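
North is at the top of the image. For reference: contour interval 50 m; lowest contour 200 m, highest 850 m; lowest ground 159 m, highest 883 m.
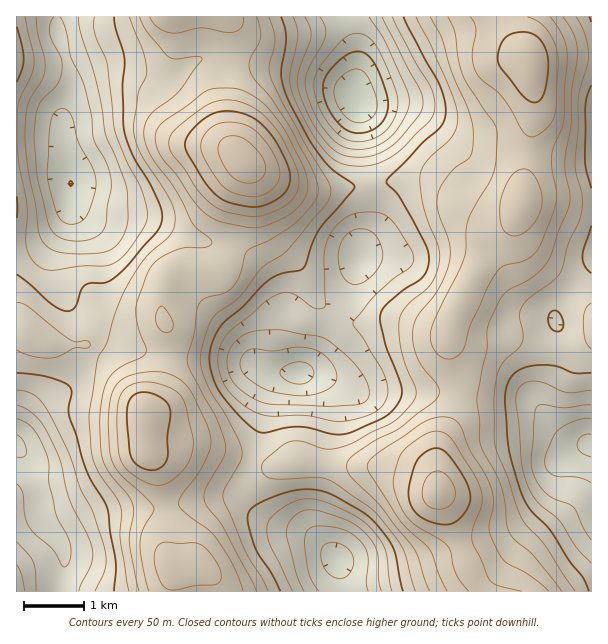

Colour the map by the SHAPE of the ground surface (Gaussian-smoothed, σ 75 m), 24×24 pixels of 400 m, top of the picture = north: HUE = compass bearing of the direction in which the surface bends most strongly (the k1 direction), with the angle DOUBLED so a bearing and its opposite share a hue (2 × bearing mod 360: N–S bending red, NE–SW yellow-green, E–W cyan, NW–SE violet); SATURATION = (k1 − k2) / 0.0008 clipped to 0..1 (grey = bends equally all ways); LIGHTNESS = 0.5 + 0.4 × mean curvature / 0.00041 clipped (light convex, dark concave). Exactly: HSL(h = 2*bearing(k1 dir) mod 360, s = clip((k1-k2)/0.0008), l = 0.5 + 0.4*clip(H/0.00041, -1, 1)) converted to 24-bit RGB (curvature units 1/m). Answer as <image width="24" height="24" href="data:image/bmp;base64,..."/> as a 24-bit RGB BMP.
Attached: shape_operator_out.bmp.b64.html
<image width="24" height="24" href="data:image/bmp;base64,Qk32BgAAAAAAADYAAAAoAAAAGAAAABgAAAABABgAAAAAAMAGAAATCwAAEwsAAAAAAAAAAAAAxjSzBheQIX6qnEWktB+v3uCy3ty/h4HTyvbgk+bRj2iqjGJZMzBaQBaAbgvIl2q8qpaOnouNtN2lWuKMS7d/qstdpnhUvE2GsU69ZySpLyRMOhw1qn5czfDDns67ptPOueu2iUtedzpKrk9ORiI8IBMcHhcVgFwjyMcidMA1ofB9gcR5RoJ8s7p5kppuXlqCXT9OXxJNaDhpMnCccdGzyeinnbJ5js97zaRxfSlNbkMrdEMiVwozMxopLB8vi5NK09lmde06aP8lR5snN41UbLaErGWUd1JVTTNwVx17nV2LRHZDX38c1esAh8oId7ccjE0lmQ5ErTorZCYhQx88gTSkM5fUUbjb3uHt5+3et+XIcs7RQ+CsLJueoSmWyld3hRfMXBqUsFeIoTVyxIU1wfdjh9VTcqg3M149RC2Z6W/RxmrkQXj3WH/ycpzdWOLyfb7K6/DbyeHfk5PEi7CDIi9KOipcvY+aPA4xZCA9Umuhi1jV5N7t2/DdpKfQs5e+ZZK9AGvEambi3tXwdZb5WIP/ysf5amfiiMnO5fOztch3jkhEvE02SiNGH1EwWHQ2IxAhWLFhOL+2SFGV5eKh6/GgYZtjnsS1fLXSGDS8H4DFuszPgpHDJGOaUYa8kGfQzIm98N7D6igym21CmJZegDWajTA7Ih0RHnOlXuKxL4TILjyp7e7Y7e/csbvUetazZ5/KIEDDMnCtfKumuFCFdkA4HDASRzQWubUi9pgV6lE3z655UpCIZhBoux9LfjqPNqKdL6sxIVpNELmvyvjZ69DO3YyX08N0Mmg/PSU9TF0iJy0NVBsMli4RRy4kSEIisakLtL4Q19Q23dB0bx44IA4lsmqZpYPCqXKcbMCaMaKqCbJkYK4IglUA04sA/+wOPi0cIRIUbjgHJyQMHyYNmpwuZVB8SVKFwLmUyMKJi89sv5NnuyTDOGDYW6/WxFe8yOfemMXpaVfeSE+aiUJOukAs0eiP5r2HaCVLGx5AZYe1q1HKOJm+cMqzOF2zTnevn6271MfA0tiXUJCaeWO9Z67MLyap0jvWv+y9U0WUey1znVaudTeuxtetztif3T5v2xxoLqCLKoOPVVmxiLPNYNPkFxPogZ/Ye6nN4YzB9MCoiZlWNHE9fX48HB09XM2jp8NucSiCWW60TIDJUDi/3KCR0q6Aqzea5K7Ot4vQIk5fO3BTZO5gKKanI02KZ6CCTYWkzS60/9PMznR9hj92kotKHYJpFvNvRYlKL267gb3YRDfERSG04L7Q7KzLgXPMxJzL6Hu0hTiyQNekeN1vKVpaExsjjZwvKyUXUVQm+dZ46XqVw0Cnub+OQdCqH69mHKpMFZ6EVjxmYyczJkQyirk/8FU5nT0diFQUtUAPt6NDbr88iq05KiM1HzE8gHxDXDNUQ4U6r+lbwzpayXdwx9eYXZhtS4hDWMmWDkZVLxY+iTNSYYJHWFYikkQU4xgEvFEbtZgqqtMxf8xFYo1MODJwLV9rPHl5RVWYjsWmf86Tfkmk36Sl5N63Y2qghb6bfbmtHg9MEQ4vglRspDdOdSk3eldAu3Bo0Z+wzNK/zeXYse7ncqf8OSj/bmLsNWbVN16qkNied6SbQz2j1L2t7ebXnpXGn8jJlkFFLw9CGhIyVEQ9kSVHm0tRYbNsfqubrMjA3e7m2fLu0PD2IG//FBn/mH//wHr/d2Hcmrijm3uLPztloNBm67tyzsNUeahGOzVyNxByOxGPbjyjYE2vtNHiytr0nrPu2vHw2vHg1OzRgMCVMmKaCjRhLht0yB7F1H21u4motTtzmFxYq5M//ccq5+tBWcJNQCxgExE/ISlqWzuYdtPTlu3HbLvSiJ/Ny+bO2d/H19CguaZ/OTZTEhQhGhIhPSAVx8IsmxwitRkavqU+hF5S69SZ3/fIYbWmXC1LGzlRECdbTHSHf8dvW9Y7PWstSJopqNtM3MFD9rtDoHEoQh0hJQ4gHg8kTFIgiIQUUike0JEusMZkgV9e3veg3/mycSxYZX3ICkPtDwJXU6l8eMRlsmk9ZZssP7Ajio0b2bQA9b8AnzwPQRYYExQmCg0pgVFcnGRVTXGGstKou6bIbJW57PnS2s2MfjaofKbHHwBrVAx5i65uZY9Nqlww2NtCRHAtgHErytk9zNSIwWXBjEXMPSKmBRJLTlV+iqd7U7mzidOThba8o7jU5vDb1KPTfnPKlEZgEwEyMjm4pabFhyaZ3n9zzdmSWVF7bsR8rPPImdDSfnTPe0ztiQb/RQC0TF6ykK+SbaR2cc49N9BNVdl93+Kjv4SlvnSi"/>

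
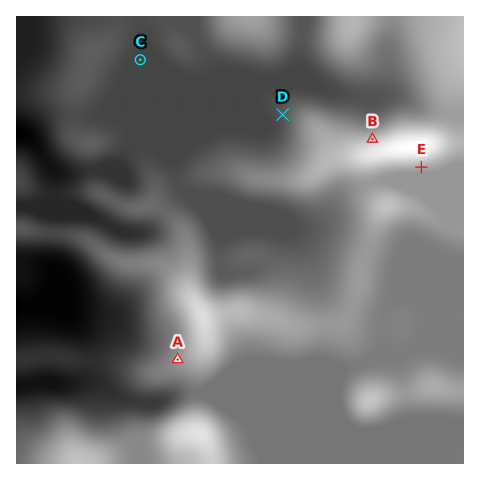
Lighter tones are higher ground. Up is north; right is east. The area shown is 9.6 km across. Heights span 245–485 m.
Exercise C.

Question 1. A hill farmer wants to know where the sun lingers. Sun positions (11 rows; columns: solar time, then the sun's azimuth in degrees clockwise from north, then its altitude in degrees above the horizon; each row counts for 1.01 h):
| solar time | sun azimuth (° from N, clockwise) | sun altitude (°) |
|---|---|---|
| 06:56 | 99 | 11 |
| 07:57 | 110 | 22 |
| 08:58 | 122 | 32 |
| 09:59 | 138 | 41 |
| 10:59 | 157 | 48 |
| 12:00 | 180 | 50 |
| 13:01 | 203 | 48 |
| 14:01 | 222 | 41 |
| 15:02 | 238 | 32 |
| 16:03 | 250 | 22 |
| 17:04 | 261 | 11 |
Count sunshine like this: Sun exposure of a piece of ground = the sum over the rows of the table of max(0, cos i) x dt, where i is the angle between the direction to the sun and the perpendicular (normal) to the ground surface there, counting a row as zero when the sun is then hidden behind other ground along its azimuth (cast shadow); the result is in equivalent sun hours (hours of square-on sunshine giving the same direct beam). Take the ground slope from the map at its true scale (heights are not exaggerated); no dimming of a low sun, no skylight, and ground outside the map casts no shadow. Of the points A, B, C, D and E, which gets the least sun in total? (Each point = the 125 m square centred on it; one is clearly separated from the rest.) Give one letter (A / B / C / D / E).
B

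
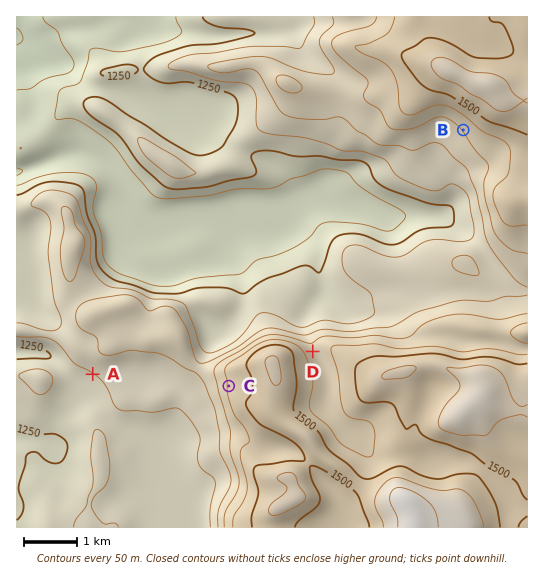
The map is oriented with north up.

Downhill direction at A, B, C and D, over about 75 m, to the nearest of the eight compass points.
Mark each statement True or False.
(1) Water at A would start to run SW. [True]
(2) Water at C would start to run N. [False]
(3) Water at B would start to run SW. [True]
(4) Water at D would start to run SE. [False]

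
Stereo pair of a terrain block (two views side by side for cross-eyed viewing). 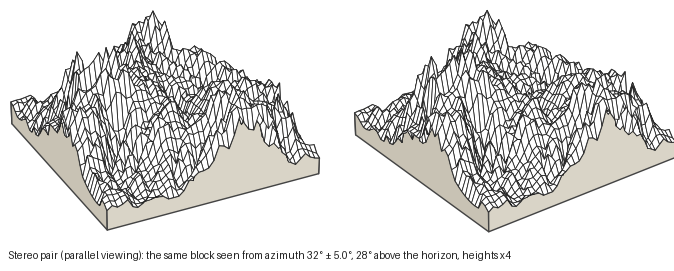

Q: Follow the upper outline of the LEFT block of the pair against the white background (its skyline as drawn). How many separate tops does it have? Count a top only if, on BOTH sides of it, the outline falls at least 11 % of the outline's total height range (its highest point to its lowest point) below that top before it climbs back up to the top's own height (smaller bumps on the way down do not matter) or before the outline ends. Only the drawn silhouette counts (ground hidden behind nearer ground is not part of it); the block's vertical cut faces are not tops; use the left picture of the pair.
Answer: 3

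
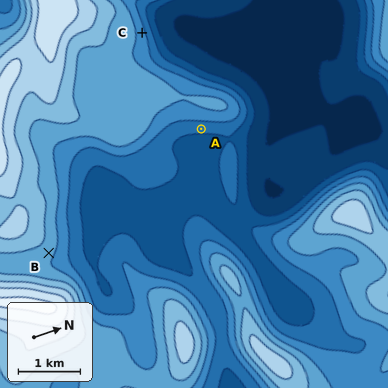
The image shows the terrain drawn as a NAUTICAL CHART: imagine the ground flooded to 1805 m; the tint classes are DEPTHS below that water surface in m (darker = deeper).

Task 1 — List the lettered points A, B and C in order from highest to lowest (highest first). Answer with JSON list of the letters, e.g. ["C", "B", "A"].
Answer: ["B", "C", "A"]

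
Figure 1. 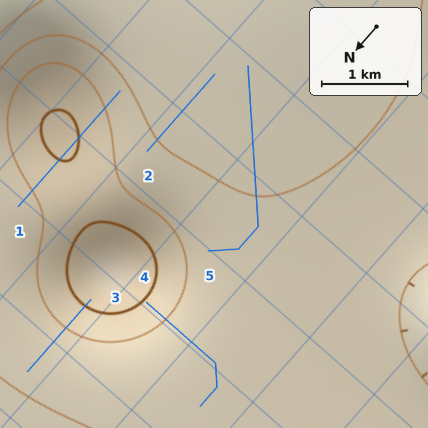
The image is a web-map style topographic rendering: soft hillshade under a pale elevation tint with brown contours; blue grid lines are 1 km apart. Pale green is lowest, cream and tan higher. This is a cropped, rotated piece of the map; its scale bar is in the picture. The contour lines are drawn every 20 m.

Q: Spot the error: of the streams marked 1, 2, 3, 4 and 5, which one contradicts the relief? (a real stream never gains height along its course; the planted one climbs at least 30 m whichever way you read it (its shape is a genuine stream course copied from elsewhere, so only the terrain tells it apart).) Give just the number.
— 1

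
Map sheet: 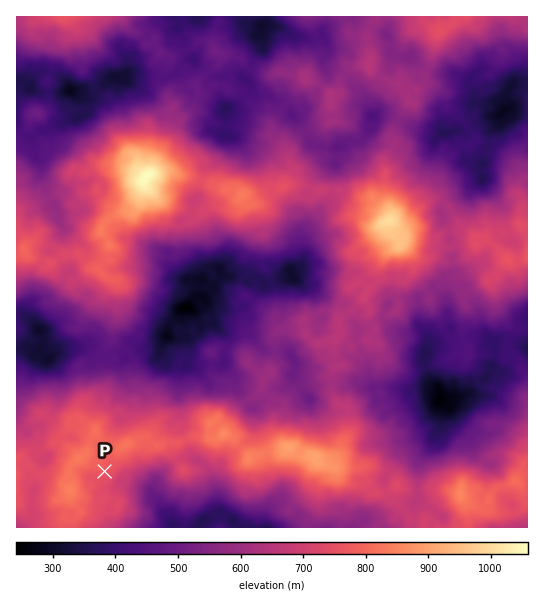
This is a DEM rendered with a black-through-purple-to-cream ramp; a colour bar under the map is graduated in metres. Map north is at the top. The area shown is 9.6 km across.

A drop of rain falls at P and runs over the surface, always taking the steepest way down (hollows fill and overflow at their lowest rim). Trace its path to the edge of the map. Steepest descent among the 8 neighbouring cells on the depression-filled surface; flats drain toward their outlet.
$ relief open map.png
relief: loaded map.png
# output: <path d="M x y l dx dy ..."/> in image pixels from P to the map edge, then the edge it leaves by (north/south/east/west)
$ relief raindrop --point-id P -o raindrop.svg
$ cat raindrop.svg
<path d="M105 471l9 10 8 0 5 5 15 0 4 4 3 0 9 11 0 2 3 3 1 5 8 8 0 3 3 5"/>
exit: south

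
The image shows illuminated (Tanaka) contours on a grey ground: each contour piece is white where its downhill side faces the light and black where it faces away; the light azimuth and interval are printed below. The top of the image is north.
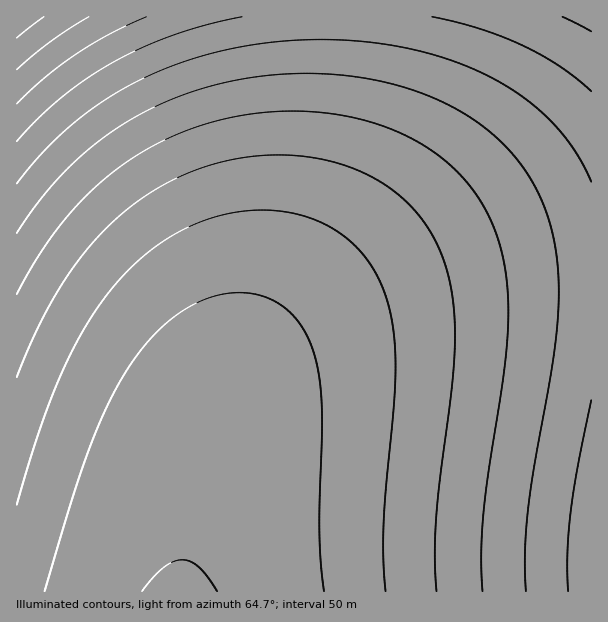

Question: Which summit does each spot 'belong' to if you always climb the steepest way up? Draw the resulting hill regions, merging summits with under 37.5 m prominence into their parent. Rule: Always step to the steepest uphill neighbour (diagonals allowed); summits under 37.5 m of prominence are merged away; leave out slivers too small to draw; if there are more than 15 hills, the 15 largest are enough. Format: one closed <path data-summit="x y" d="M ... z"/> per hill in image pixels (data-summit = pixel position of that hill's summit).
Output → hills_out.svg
<path data-summit="17 17" d="M332 16l-316 1 1 575 164-1 11-81 16-69 20-52 42-83 20-46 23-68 7-33 10-63 2-43z"/><path data-summit="591 567" d="M591 280l-81 3-96 15-45 12-45 16-30 16-27 18-26 24-11 14-20 42-18 70-11 81 410 1z"/><path data-summit="591 17" d="M591 16l-259 1 0 36-6 69-6 37-13 54-25 68-54 108-12 30-3 13 17-34 30-32 27-20 37-20 60-20 60-14 66-9 82-4z"/>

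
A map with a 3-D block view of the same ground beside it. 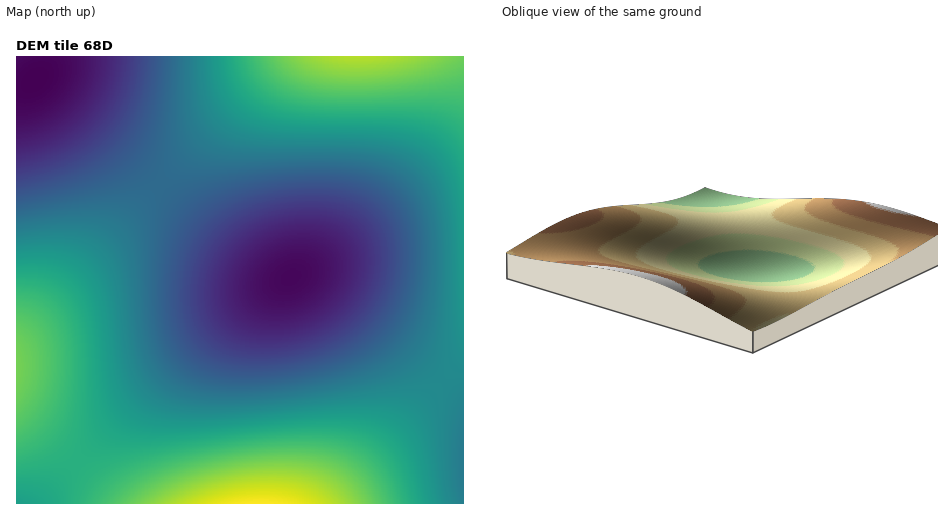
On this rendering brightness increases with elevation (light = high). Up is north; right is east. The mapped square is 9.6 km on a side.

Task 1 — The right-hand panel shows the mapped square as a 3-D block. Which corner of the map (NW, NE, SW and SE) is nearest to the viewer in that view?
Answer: SE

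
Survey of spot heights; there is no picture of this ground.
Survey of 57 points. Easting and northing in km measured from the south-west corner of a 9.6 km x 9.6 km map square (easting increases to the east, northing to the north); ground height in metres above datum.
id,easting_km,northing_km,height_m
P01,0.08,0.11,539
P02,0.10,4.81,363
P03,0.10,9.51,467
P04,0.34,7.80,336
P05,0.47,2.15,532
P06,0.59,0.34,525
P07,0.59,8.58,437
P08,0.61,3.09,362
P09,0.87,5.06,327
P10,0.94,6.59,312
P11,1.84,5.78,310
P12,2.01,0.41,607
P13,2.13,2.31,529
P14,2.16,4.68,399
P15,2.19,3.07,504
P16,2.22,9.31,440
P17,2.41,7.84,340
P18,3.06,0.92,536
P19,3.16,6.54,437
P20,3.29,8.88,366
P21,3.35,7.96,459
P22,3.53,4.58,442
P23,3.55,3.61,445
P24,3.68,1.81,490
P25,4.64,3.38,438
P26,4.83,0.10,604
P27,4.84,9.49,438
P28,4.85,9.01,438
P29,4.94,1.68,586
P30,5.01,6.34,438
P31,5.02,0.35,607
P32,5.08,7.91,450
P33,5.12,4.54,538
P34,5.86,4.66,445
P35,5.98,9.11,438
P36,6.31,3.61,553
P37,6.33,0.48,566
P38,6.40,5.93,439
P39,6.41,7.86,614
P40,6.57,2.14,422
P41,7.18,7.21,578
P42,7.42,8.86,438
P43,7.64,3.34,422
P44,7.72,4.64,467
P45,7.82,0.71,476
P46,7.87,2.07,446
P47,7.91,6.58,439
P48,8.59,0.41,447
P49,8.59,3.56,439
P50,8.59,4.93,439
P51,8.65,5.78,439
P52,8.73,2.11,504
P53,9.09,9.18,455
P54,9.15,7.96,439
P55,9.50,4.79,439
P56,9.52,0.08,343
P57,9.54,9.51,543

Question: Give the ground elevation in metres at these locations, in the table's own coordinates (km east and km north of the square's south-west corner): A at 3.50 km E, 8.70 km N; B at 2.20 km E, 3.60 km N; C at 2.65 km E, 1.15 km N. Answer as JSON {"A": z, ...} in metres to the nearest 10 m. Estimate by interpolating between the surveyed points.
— {"A": 400, "B": 450, "C": 570}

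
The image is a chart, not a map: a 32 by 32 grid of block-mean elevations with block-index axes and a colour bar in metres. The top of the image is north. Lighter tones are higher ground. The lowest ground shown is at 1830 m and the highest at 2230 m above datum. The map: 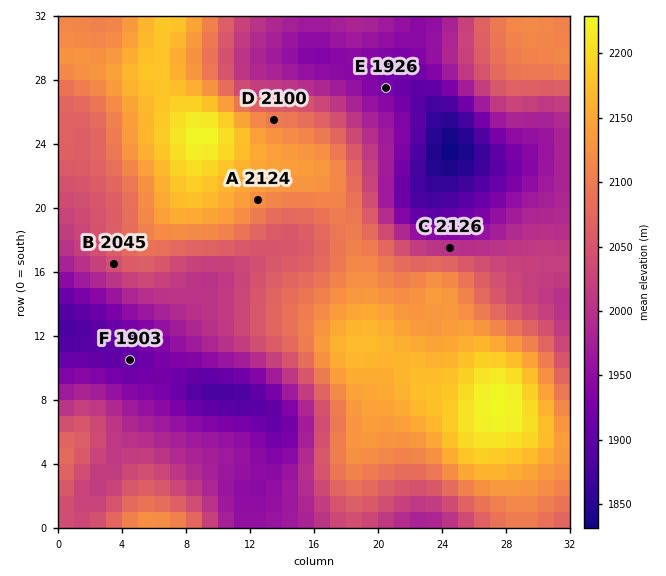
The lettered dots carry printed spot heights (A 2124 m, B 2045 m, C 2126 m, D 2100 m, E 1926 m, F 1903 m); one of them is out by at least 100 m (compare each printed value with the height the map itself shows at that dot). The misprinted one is C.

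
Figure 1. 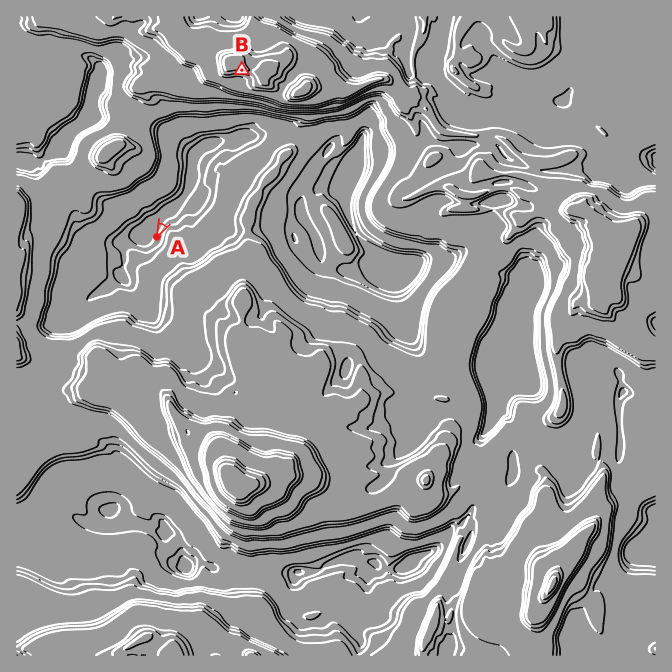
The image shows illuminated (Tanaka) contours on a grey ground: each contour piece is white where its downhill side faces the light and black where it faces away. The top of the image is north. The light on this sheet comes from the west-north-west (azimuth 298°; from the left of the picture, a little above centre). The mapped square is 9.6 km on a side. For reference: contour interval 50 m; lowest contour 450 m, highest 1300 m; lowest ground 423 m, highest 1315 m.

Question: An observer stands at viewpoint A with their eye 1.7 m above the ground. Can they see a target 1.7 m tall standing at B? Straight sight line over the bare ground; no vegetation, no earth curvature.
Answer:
yes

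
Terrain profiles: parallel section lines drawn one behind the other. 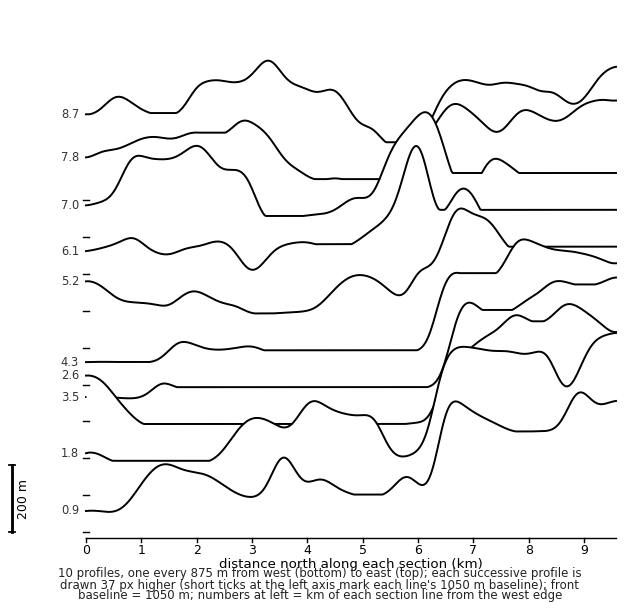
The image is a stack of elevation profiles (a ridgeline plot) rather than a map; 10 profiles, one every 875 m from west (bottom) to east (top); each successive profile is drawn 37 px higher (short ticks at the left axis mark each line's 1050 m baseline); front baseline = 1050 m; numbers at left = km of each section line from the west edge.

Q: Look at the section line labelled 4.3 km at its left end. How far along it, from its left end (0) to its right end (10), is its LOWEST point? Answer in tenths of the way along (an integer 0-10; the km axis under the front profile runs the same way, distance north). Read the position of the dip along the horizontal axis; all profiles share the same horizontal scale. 0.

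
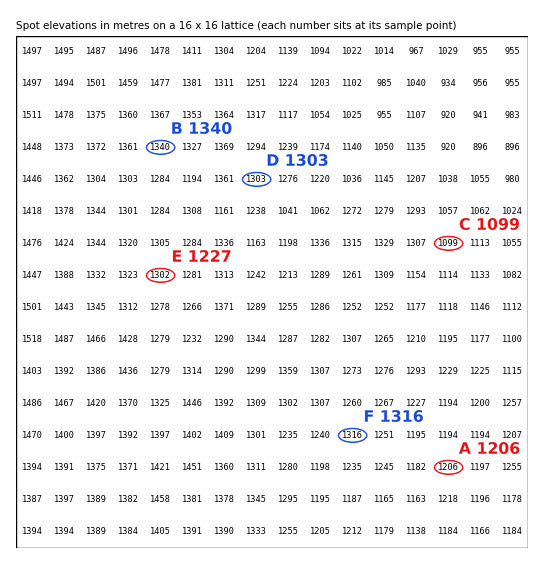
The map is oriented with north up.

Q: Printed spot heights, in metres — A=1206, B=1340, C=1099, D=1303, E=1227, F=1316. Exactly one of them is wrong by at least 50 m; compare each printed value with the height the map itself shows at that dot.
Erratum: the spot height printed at E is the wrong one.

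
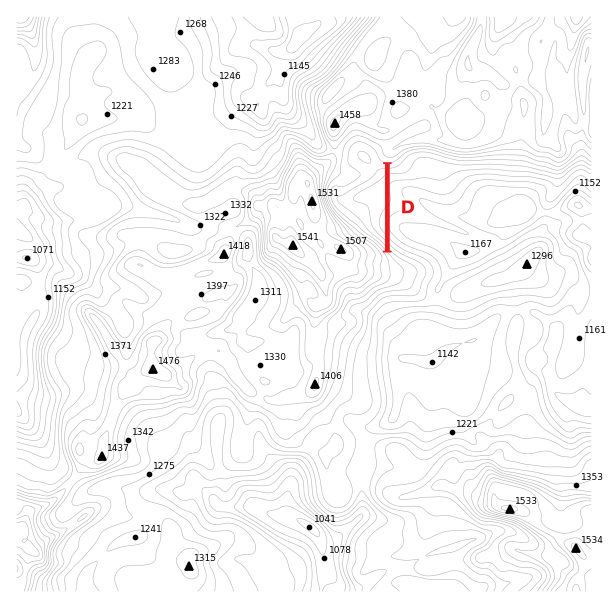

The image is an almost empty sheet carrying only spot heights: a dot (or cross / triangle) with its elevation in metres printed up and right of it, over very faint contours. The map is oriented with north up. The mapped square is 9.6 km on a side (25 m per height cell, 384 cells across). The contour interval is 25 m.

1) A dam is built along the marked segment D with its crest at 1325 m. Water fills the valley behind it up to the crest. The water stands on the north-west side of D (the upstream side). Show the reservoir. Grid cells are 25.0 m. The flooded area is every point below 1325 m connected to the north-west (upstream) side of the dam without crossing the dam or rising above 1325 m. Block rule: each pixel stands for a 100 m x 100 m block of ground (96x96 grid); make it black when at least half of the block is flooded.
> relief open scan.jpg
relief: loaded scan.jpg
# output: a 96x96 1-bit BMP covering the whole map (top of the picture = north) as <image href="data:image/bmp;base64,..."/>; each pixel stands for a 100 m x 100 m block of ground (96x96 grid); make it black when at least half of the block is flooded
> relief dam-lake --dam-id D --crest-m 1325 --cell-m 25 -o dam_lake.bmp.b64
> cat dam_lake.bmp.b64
<image width="96" height="96" href="data:image/bmp;base64,Qk2+BAAAAAAAAD4AAAAoAAAAYAAAAGAAAAABAAEAAAAAAIAEAAATCwAAEwsAAAIAAAAAAAAA////AAAAAAAAAAAAAAAAAAAAAAAAAAAAAAAAAAAAAAAAAAAAAAAAAAAAAAAAAAAAAAAAAAAAAAAAAAAAAAAAAAAAAAAAAAAAAAAAAAAAAAAAAAAAAAAAAAAAAAAAAAAAAAAAAAAAAAAAAAAAAAAAAAAAAAAAAAAAAAAAAAAAAAAAAAAAAAAAAAAAAAAAAAAAAAAAAAAAAAAAAAAAAAAAAAAAAAAAAAAAAAAAAAAAAAAAAAAAAAAAAAAAAAAAAAAAAAAAAAAAAAAAAAAAAAAAAAAAAAAAAAAAAAAAAAAAAAAAAAAAAAAAAAAAAAAAAAAAAAAAAAAAAAAAAAAAAAAAAAAAAAAAAAAAAAAAAAAAAAAAAAAAAAAAAAAAAAAAAAAAAAAAAAAAAAAAAAAAAAAAAAAAAAAAAAAAAAAAAAAAAAAAAAAAAAAAAAAAAAAAAAAAAAAAAAAAAAAAAAAAAAAAAAAAAAAAAAAAAAAAAAAAAAAAAAAAAAAAAAAAAAAAAAAAAAAAAAAAAAAAAAAAAAAAAAAAAAAAAAAAAAAAAAAAAAAAAAAAAAAAAAAAAAAAAAAAAAAAAAAAAAAAAAAAAAAAAAAAAAAAAAAAAAAAAAAAAAAAAAAAAAAAAAAAAAAAAAAAAAAAAAAAAAAAAAAAAAAAAAAAAAAAAAAAAAAAAAAAAAAAAAAAAAAAAAAAAAAAAAAAAAAAAAAAAAAAAAAAAAAAAAAAAAAAAAAAAAAAAAAAAAAAAAAAAAAAAAAAAAAAAAAAAAAAAAAAAAAAAAAAAAAAAAAAAAAAAAAAAAAAAAAAAAAAAAAAAAAAAAAAAAAAAAAAAAAAAAAAAAAAAAAAAAAAAAAAAAAAAAAAAAAAAAAAAAAAAAAAAAAAAAAAAAAAAAAAAAAAAAAAAAAAAAAAAAAAAAAAAAAAAAAAAAAAAAAAAAAAAAAAAAAADAAAAAAAAAAAAAAAHAAAAAAAAAAAAAAAPAAAAAAAAAAAAAAA/AAAAAAAAAAAAAAB/AAAAAAAAAAAAAAD/AAAAAAAAAAAAAAH/AAAAAAAAAAAAAAH/AAAAAAAAAAAAAAP/AAAAAAAAAAAAAAH/AAAAAAAAAAAAAAA/AAAAAAAAAAAAAAAfAAAAAAAAAAAAAAA/AAAAAAAAAAAAAAB+AAAAAAAAAAAAAAB8AAAAAAAAAAAAAAB8AAAAAAAAAAAAAAA4AAAAAAAAAAAAAAAAAAAAAAAAAAAAAAAAAAAAAAAAAAAAAAAAAAAAAAAAAAAAAAAAAAAAAAAAAAAAAAAAAAAAAAAAAAAAAAAAAAAAAAAAAAAAAAAAAAAAAAAAAAAAAAAAAAAAAAAAAAAAAAAAAAAAAAAAAAAAAAAAAAAAAAAAAAAAAAAAAAAAAAAAAAAAAAAAAAAAAAAAAAAAAAAAAAAAAAAAAAAAAAAAAAAAAAAAAAAAAAAAAAAAAAAAAAAAAAAAAAAAAAAAAAAAAAAAAAAAAAAAAAAAAAAAAAAAAAAAAAAAAAAAAAAAAAAAAAAAAAAAAAAAAAAAAAAAAAAAAAAAAA="/>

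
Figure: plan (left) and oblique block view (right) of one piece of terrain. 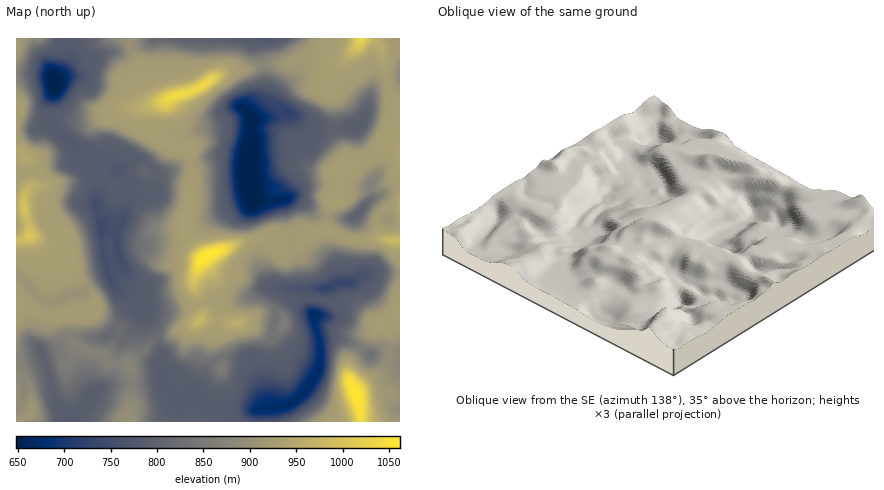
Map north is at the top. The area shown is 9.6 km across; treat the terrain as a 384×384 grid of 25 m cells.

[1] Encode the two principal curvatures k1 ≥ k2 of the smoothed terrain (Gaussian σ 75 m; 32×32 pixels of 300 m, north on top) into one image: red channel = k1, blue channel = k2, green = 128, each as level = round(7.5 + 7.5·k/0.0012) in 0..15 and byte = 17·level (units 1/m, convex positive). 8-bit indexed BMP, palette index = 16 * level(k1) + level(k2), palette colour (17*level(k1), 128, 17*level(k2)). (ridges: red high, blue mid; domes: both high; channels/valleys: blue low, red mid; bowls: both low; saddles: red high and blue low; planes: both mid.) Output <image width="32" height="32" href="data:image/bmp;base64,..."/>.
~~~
<image width="32" height="32" href="data:image/bmp;base64,Qk02CAAAAAAAADYEAAAoAAAAIAAAACAAAAABAAgAAAAAAAAEAAATCwAAEwsAAAABAAAAAAAAAIAAABGAAAAigAAAM4AAAESAAABVgAAAZoAAAHeAAACIgAAAmYAAAKqAAAC7gAAAzIAAAN2AAADugAAA/4AAAACAEQARgBEAIoARADOAEQBEgBEAVYARAGaAEQB3gBEAiIARAJmAEQCqgBEAu4ARAMyAEQDdgBEA7oARAP+AEQAAgCIAEYAiACKAIgAzgCIARIAiAFWAIgBmgCIAd4AiAIiAIgCZgCIAqoAiALuAIgDMgCIA3YAiAO6AIgD/gCIAAIAzABGAMwAigDMAM4AzAESAMwBVgDMAZoAzAHeAMwCIgDMAmYAzAKqAMwC7gDMAzIAzAN2AMwDugDMA/4AzAACARAARgEQAIoBEADOARABEgEQAVYBEAGaARAB3gEQAiIBEAJmARACqgEQAu4BEAMyARADdgEQA7oBEAP+ARAAAgFUAEYBVACKAVQAzgFUARIBVAFWAVQBmgFUAd4BVAIiAVQCZgFUAqoBVALuAVQDMgFUA3YBVAO6AVQD/gFUAAIBmABGAZgAigGYAM4BmAESAZgBVgGYAZoBmAHeAZgCIgGYAmYBmAKqAZgC7gGYAzIBmAN2AZgDugGYA/4BmAACAdwARgHcAIoB3ADOAdwBEgHcAVYB3AGaAdwB3gHcAiIB3AJmAdwCqgHcAu4B3AMyAdwDdgHcA7oB3AP+AdwAAgIgAEYCIACKAiAAzgIgARICIAFWAiABmgIgAd4CIAIiAiACZgIgAqoCIALuAiADMgIgA3YCIAO6AiAD/gIgAAICZABGAmQAigJkAM4CZAESAmQBVgJkAZoCZAHeAmQCIgJkAmYCZAKqAmQC7gJkAzICZAN2AmQDugJkA/4CZAACAqgARgKoAIoCqADOAqgBEgKoAVYCqAGaAqgB3gKoAiICqAJmAqgCqgKoAu4CqAMyAqgDdgKoA7oCqAP+AqgAAgLsAEYC7ACKAuwAzgLsARIC7AFWAuwBmgLsAd4C7AIiAuwCZgLsAqoC7ALuAuwDMgLsA3YC7AO6AuwD/gLsAAIDMABGAzAAigMwAM4DMAESAzABVgMwAZoDMAHeAzACIgMwAmYDMAKqAzAC7gMwAzIDMAN2AzADugMwA/4DMAACA3QARgN0AIoDdADOA3QBEgN0AVYDdAGaA3QB3gN0AiIDdAJmA3QCqgN0Au4DdAMyA3QDdgN0A7oDdAP+A3QAAgO4AEYDuACKA7gAzgO4ARIDuAFWA7gBmgO4Ad4DuAIiA7gCZgO4AqoDuALuA7gDMgO4A3YDuAO6A7gD/gO4AAID/ABGA/wAigP8AM4D/AESA/wBVgP8AZoD/AHeA/wCIgP8AmYD/AKqA/wC7gP8AzID/AN2A/wDugP8A/4D/AKbZxoSHhoal2benhHV1hoZ2hsWRgZOUlqbnpnP4toV1hfiDdJaGdnWmuKmEdoeHh4eHxmNzc4BwlYTUlPilhIaE54KEuHZ1dZa3p3R3h3d3hoa3lXV1t4BwhMXo+aWEmJa2g6Wnh4V0hbandIeHhnamtoaWlpe5p4Bwp/vYs4aHp4aCt6iGhbmmyZZ0h4SFhqbZhJeXl6i4hGC39pSTtYendXK3l5a3yJS4xXR0xZWFk6JjdYWFh7engNb6pDCkp5VQg6WXtpSVhYanxJO2t6bJtpRzpKeEp7Zw06CxpqSmpKW4lYSSkoGmhnaV1em3lYamyNjHs8fGo6DItde5p6inp6i3t8jZx6OWdnWEtrfqlLbZt7iB6rZggLNzpdqXiIeXhpaYl6jogYaHdXWUpaSGlqSm2LS1w4Cy5pait8WnmIWGhYR1+LSCh4eElbillXaXk4FzhIam5uS2uJZyk9iWhoiYl7flcIWHh2Nzt+eVhpbHtlJzgnOTgYBwlIZx56aXiIiI54Rxp4STs9Sk5tekdJfGg4PHlaalpqeFdFKyl4eHh4jodIOUhrbHuIW1+ueTg5Wlx8nHyZZjgoJhceaVlJWHmNiDlIOYp2WXlqHW+Pn1lZeXh5enpZTH6ObVtub6pIfIt4OVhJe3hoeXhoKitOb156eXiJe31/f2xubWtLV0l+iUhHWFdpent6iXpbSDgZLX+fXpxrfUcGHWlWP4lIbmlIOEl4aEpYWV16e3c5WjMHCThMWQ1NSycLTng/h0huVRhWSXmJaGdVHWqMiExnJ1dIBAoIH5mNjVcKKkxsenybWUlpeIh4d2csi4x5XHcXaGlpSjg9WXl7eztZSElbbm45OHl4aGqIZypcfIhsdwhpWmuKaU2ZiHt3OEp5eW5mBzh4eHdoaVkJOixraVx3CGc6eolqLZuIiYt5WXyNfrs4V2hoeHcnDF6beoxXLWcXWDuKiHdILY2da3h4f1cbORhJOTcXC098eHh5fJxsaTdGO3qIeHhKK1YeWol9RAhYWWtujW9seHhoaHlpWWt7WBtMioppd2lHNigueX+JCmppaWuqiHhpaUpJSWtWLHtHFzk4Nyk4G0g4Ng5pj6tMHDttXn15entuf6pYK0k5AwY5eVgoOk59q5hWDmmNelYEDGtUHUp3aFlNb49/alpoSDlYaV6OmoiLemcNW3lLVgY3HEcsa4h4eFg3Fx9vnm5qVzdKWll4eHh7ekxsaEpVBSk8eEpNmniIeHh5aTxdbX+PTnyJeHh4eGhpant8hzs9e1l3VxgrXGx7jIx7anuMiUtsfXt4eHhsW1c6en16TElYeHpsal15NilXNzc4ODk5SllIXH15iGhPe0t5Y="/>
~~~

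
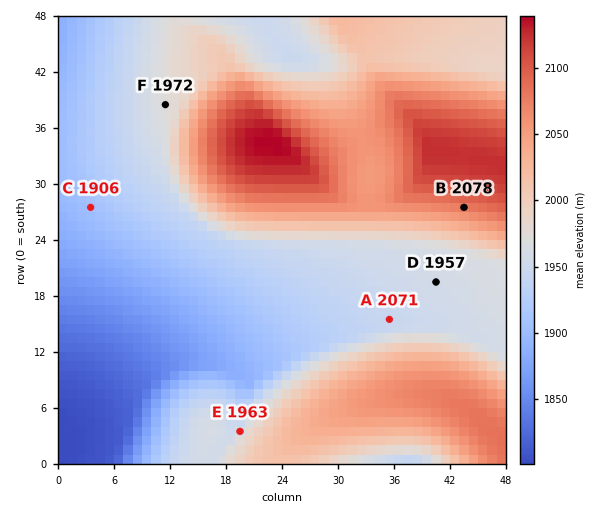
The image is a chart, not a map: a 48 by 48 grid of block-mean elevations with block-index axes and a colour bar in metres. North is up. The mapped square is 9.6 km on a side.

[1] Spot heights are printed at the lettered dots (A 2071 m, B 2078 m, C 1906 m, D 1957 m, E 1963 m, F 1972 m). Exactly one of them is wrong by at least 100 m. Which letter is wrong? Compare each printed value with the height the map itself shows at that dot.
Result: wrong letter A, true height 1946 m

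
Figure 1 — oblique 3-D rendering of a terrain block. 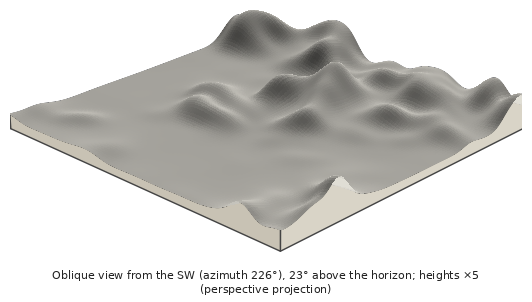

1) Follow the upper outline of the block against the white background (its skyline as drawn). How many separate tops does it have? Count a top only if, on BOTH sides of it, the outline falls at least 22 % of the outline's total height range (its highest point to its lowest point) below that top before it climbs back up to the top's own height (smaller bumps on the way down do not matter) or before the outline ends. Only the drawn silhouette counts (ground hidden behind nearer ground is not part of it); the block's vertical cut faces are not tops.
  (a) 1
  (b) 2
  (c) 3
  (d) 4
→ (a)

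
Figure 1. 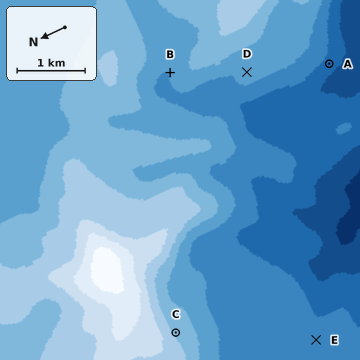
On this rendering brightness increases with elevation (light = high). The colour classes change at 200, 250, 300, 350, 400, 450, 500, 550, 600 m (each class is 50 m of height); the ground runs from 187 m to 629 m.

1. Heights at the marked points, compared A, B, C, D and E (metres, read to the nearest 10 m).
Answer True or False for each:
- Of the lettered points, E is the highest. False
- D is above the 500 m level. False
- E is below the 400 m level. True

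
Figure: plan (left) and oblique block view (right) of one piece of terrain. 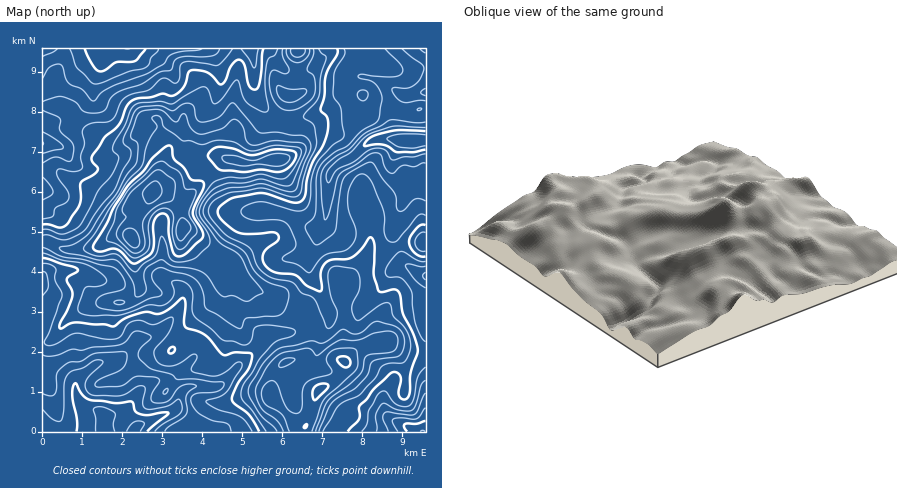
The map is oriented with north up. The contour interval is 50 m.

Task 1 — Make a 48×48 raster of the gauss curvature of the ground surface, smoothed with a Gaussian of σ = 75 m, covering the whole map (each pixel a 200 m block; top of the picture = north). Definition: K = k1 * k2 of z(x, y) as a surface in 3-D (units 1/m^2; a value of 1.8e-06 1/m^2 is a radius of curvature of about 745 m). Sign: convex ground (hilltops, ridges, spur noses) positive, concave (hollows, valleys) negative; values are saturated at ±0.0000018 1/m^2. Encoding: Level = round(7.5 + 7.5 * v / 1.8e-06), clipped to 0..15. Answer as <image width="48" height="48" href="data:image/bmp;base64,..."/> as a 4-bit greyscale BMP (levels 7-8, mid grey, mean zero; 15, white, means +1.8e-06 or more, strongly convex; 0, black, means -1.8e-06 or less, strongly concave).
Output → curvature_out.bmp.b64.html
<image width="48" height="48" href="data:image/bmp;base64,Qk32BAAAAAAAAHYAAAAoAAAAMAAAADAAAAABAAQAAAAAAIAEAAATCwAAEwsAABAAAAAAAAAAAAAAABEREQAiIiIAMzMzAERERABVVVUAZmZmAHd3dwCIiIgAmZmZAKqqqgC7u7sAzMzMAN3d3QDu7u4A////AIiId3d5iXeJiId3d3iHeIq6iHh3d3eJe4d4eIiId4Znhmd3iIiHd2d4hniId4h4ZXd3d3mGdnd2uUd4d4iIhniGeIh3d4Z4dnd3hmh3d3iIeZqHdmd5l3iHWKl3d2asl3d4dpd4d3itc4uHZmd6l4d4d4h3eIasl5iIabh4iIeIaWZ6uHh5h3d4uXd3eHaJiJh5h5h4h4iGVoh3dnh3d3h3h1Z3d3eGd3Z4hXiHd3eHd4iJhoiId3h4h2aId3iGd2d3h5h4d3eJh3h3iKl3iZiIh4q4eIh2d3d3h4h4h4eJl3iHd4dXeaiXR7qWZ3h3d4h3h3d3Vod5l3iHd3dXdniIZ4h1V4qHZniIh3eIeIeHd3iIh4l4dnh2iHd3eIuYd4eIiHeJiId4d3iHh4iJh3h3eIaJd4moeIiHh3h2iYh4h3d3iId4h3d3eIZ5h3d3eId2eHd1eId3iHiHeHd3iHeHeIZ4d3d3eIeHiHeKmHh4eImHd3eHiHd4d3d4h4h4h4eIeHiZdoaKd4d3h4h3iId5dnd4d4iHeHeId3eHdqZ5d4d4h4h3iIdoZ4h4d3iHeIeHd4iIhneHeId3h4h2d4h4iIiHh3eId4eId4eJhFmYeHd3eId3iHd4eJiId4h3eKdXiHaJc2mnd3d3h4d5mId3eZh3d4h3ZIh3iHaJdHdVmGd3eJiJiIeId4d3d3eIZ2eoRbp4i6dFiHd3eIdniHd3d3iHeHdlfIZmZplFn7hoiodlZ3ZneId3d3iHeHdln7iId3dW7odlm4dmiId3iId3d3iId4h2jYeYiId3h1iXn8d3iIiIiId3iHeHd3iId2eIiHd2VkfsVWiZiIiId3d3eHd3d4eIdnd3iHd4iFWpQhnKiIiIh3d3d3eIiIiId4h4h3d4h3h1SHi6iIiIh3Znd3eIiHeHd4eId3eImYmHZ5d5iIeJh3dneHiIh3d3d4h3d4eZeYmIhnhWd3eIiIl3d3iIiHd3d3iHd3d3Z3iYiIdEd4h3eId4iXmIiHd4h3iHd3eHd4eYh4h2Z4h3d2Z4jGaJh3d4eHmId3eHeIZ3d3iHiJhVm8h4iIeXeId5eXh4eIh4mHZmiXhnqZZWrNuHd3hni6VYaoaJd3d3h3d4h3doh3moeId2Z2iFR4eIl4eHd3d2eGd3h3iHd2iYZodWZ3iXqVbJl3eId4d3eXd3d3iHd3h4d4h3d3d1aIiIh3d3d4eIh4d3d3iHeJh3d3h4eHh3eWVniXd3d3eIednISYiId4d4dmdnh3d3iWZ3mYmId4iHZ5iXaXeIh3h3dnd3d3d3d3d2jIiIiId3Znhnl3eHeHh3aamJZod4iHeJd3d4d3eHd3hnh2eHd3iGioeLh4h5mHiHZ4d4d3d4d3eIiHiHh3iHmXeJiIh3dniIh4h4d4iHd3eYeIiHh4iHmId3aIiId3h4h4iHd4h3eIh2eZiHeJiId3RHd4h3iIiIh4h4iIeHeHiHeYd3eJdXdVdlZ4d3iId3d3d3iHeIiId3ZniIh1hohI/3R6VHiIeHeA=="/>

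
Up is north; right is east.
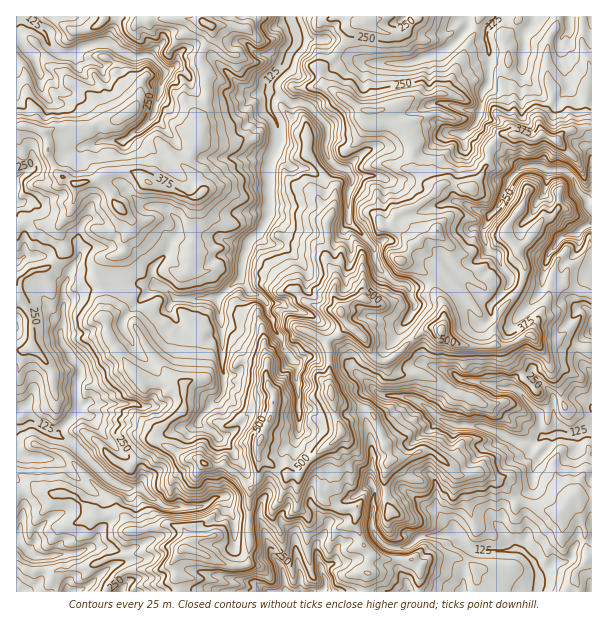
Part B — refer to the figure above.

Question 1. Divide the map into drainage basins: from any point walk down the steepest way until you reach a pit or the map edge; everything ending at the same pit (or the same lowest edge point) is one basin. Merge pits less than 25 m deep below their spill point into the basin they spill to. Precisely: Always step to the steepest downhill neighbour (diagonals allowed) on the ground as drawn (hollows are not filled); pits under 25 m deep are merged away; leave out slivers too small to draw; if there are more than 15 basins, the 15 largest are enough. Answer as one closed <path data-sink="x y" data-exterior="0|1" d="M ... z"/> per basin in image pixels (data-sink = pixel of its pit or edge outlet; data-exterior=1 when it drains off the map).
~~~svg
<path data-sink="291 17" data-exterior="1" d="M366 16l-118 0-2 12-22-3-12 1 0 9-12 21 0 6 6 12 0 27-7 15 0 22-13 27 1 5 12 12 3 10-4 4-6 2-40-14-18-12-26 0-11 8 12 11 5 10 18 20 0 6-8 13 0 11-4 3-16 4-7 8-1 12 8 13-1 26 3 3 3 18 19 30 15 14 42 2 4-4 15-1 8 8 5 9 10 7 12 15 12-4 18 6 3-7 2-20-6-7-2-23 6-13 6-4 12-3 10-13 8 1 19 11 21-16-6-11 0-6 9-8 11-4 2-46 10-8 9-17 9 2 2-10 4-4 21-9 15-11 5-6-11-4-8-9-8-5 2-24-5-11-7-8-18-6-4-11-20-1-13-11-20-10-5-7-3-10 17-15 12-17 4-12 7-5 6 0 2-2z"/><path data-sink="17 429" data-exterior="1" d="M96 180l-16 2-6 4 0 14-2 9-12 16 0 9 6 12-2 5-16 17-16 3-12 10-1 4-1 14 8 9 5 10 1 29-16 4 0 141 28-2 6 3 21 1 24 22 28 1 6 13 14 0 19-6 9 0 13 6 3 6-1 12 2 2 13 3 26 12 19 0 2-2 2-15-2-50 2-9 9-13 0-17 13 5 15 11 12 0 9-14 24-17 10-12-11-36-1-45-4-9-18-11-8-1-10 13-12 3-6 4-6 13 0 17 2 6 6 7-2 20-3 7-18-6-12 4-10-13-12-9-5-9-8-8-15 1-4 4-42-2-15-14-19-30-3-18-3-3 1-26-8-13 1-12 7-8 12-2 8-5 0-11 8-13 0-6-18-20-5-10z"/><path data-sink="539 584" data-exterior="0" d="M333 400l3 16 6 16-10 12-18 12 10 23-4 18 7 7 11 4 18 1-1 15 7 21 12 11 9 3 30 1 6 6 12-8 27 0 18 11 1 23 101-1-4-13 2-5 8-9 4-7 4-2-1-56-16-5-7 7-4 9-6 4-34-12-8 0-16-20-14-8-10-2-18 3-8-9-19-15-11 0-13 6-17 3-2-11-14-32-8-8-18-1z"/><path data-sink="21 18" data-exterior="0" d="M203 16l-186 0-1 109 11 1 17 6 4 8 0 12 8 21 19 11 20-3 13-9 26 0 18 12 40 14 6-2 4-4 0-4-16-23 13-27 0-22 7-15 0-27-4-8-2-10 12-21 0-6-8-8z"/><path data-sink="579 435" data-exterior="0" d="M350 326l-3 0-21 16 4 9 1 45 5 7 5 0 7 5 18 1 8 8 14 32 2 11 17-3 13-6 11 0 19 15 8 9 18-3 10 2 14 8 16 20 8 0 34 12 6-4 4-9 7-7 12 5 5-1-1-148-31-10-21 3-8-7-4 0-23 10-37 0-14-4-16-14-9 0-38 32-9 1-11-10-6-13z"/><path data-sink="498 17" data-exterior="1" d="M557 16l-138 0-12 15-8 3-16-2-18-10-6 0-7 5-4 12-12 17-17 16 5 12 3 4 36 22 17 0 4 11 20 8 10 17-2 24 8 5 8 9 7 3 5 0 3-3 10 0 18 4 17-26 2-15 11-13 18 0 9 5 6 0 7-4-1-15 13-21-6-25 0-27 1-8 10-16z"/><path data-sink="588 206" data-exterior="0" d="M591 127l-25 5-9 8-14-6-9 5-6 0-9-5-18 0-11 13-2 15-17 26-18-4-10 0-15 15-34 19-2 9 9 5 10 12 5 0 7-8 14-4 9 10 18 12 24-6 18-13 10 11 8 18 0 11-4 13-18 21-8 17 0 18 4 2 15-3 19-10 20-47 14-2 10 6 16 4z"/><path data-sink="287 591" data-exterior="1" d="M314 457l-6 4-9 14-12 0-15-11-13-5 0 17-9 13-2 9 0 65-6 3-9 0-15-4-17-9-18-5-11 15 6 12 0 13 2 4 186-1 1-25 5-12-10-9-6-17 0-19-14 1-20-10-2-12 4-9-2-8z"/><path data-sink="17 539" data-exterior="1" d="M44 490l-15 0-13 4 0 70 10 6 18 0 10 2 6-2 30-4 20-8 25-4 17-6 21-1 7 3 7-4 0-10-7-8-18-4-19 6-14 0-2-8-7-6-21 1-4-1-24-22-21-1z"/><path data-sink="569 17" data-exterior="1" d="M582 16l-24 0-2 11-8 12-1 35 6 25-13 21 0 8 2 6 13 6 11-8 13-2 9-5-4-30 6-29-8-25z"/><path data-sink="17 188" data-exterior="1" d="M27 126l-11 0 0 99 2 1 8-4 9 0 6 2 15 2 12-11 4-6 4-24-20-12-8-21 0-12-4-8z"/><path data-sink="591 332" data-exterior="1" d="M566 284l-14 2-2 2-3 14-17 33 9 8 21-3 31 10 1-54-23-8z"/><path data-sink="69 591" data-exterior="1" d="M173 547l-12 0-26 7-25 4-20 8-30 4-4 1-2 4 0 9 3 8 48 0 5-10 7-6 9-5 35-1 7-4 13-15z"/><path data-sink="17 261" data-exterior="1" d="M35 222l-9 0-10 5 1 73 3-19 12-10 16-3 18-20-6-14-1-10-18 0z"/><path data-sink="462 591" data-exterior="1" d="M453 556l-22 2-11 9-1 25 57-1 0-22-11-9z"/>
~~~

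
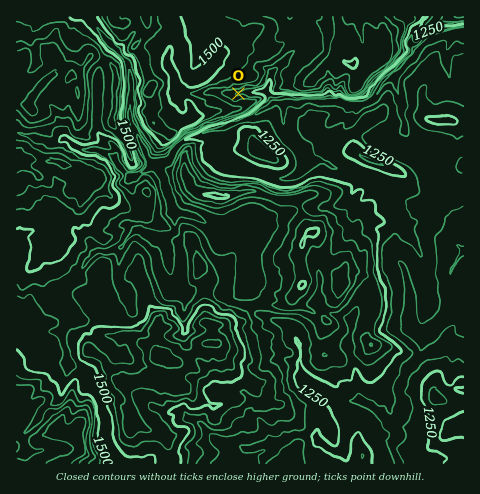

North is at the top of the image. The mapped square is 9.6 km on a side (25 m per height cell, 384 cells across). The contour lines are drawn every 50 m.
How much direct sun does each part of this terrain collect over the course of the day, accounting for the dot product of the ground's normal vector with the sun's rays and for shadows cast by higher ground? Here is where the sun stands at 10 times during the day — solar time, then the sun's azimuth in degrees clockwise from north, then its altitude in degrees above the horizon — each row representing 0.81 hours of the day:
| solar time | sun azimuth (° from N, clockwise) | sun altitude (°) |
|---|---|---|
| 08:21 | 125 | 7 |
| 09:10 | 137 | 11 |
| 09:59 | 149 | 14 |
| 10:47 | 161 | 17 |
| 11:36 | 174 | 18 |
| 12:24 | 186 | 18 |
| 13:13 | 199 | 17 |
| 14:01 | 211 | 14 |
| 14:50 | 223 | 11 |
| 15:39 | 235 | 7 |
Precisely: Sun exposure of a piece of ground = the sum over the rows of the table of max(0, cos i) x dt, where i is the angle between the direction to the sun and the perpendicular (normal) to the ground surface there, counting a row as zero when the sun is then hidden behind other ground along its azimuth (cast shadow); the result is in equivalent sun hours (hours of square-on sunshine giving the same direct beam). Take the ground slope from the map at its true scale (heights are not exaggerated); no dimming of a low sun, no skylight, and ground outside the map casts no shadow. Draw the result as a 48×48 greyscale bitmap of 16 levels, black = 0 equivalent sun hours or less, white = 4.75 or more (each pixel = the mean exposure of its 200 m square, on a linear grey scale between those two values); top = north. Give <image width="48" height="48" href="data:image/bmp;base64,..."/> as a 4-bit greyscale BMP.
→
<image width="48" height="48" href="data:image/bmp;base64,Qk32BAAAAAAAAHYAAAAoAAAAMAAAADAAAAABAAQAAAAAAIAEAAATCwAAEwsAABAAAAAAAAAAAAAAABEREQAiIiIAMzMzAERERABVVVUAZmZmAHd3dwCIiIgAmZmZAKqqqgC7u7sAzMzMAN3d3QDu7u4A////AEQyJbyEV4h2VWiHZVVjRVVURWZmVnd3ZmdlRGY0aqmYhlRFVVRVNGVFZVRFVmeHZTWbunZlaqq6eahmmqqYYiVoZURWZWZlRHIlZVh1WIl1M2WdyZl6qph3ZEVlVmVmVHYiQyZkVlQ0QxapeHaZqXaGRWVVZFZnd0ZCEgJEZlQ1VqyYqoqplld0RlNHdmeImWNTAQE1VEV6zsl1eamGVUQjVDaIdneId1YhESA1iHmqvKZWVHp2QiI2mImHVnZUMwFDITNWiJqXZUiIiZVmVEWJiImHdWUzRiATMiV4MRM2d5uaqVIkVmipmXiHdTQ0Q0REVWqWISSamGWap3dCRmmqqImYd0MzQ1Z3dnqURWdmQliZiGRmaFZ3ZYq6qoMjQ1RVVmQ0eIhCIzeZdVVlU1VVRXiHUzMzRFVURUJYdlE1MRERNEVWVWeYh2MQEkZFRWZndDEgAAFWdCZmVWUyNomKhUVkNFdkZmZlRFZmUgEzEBMhIzRHq7pzRmWIZVZ2RmZTRXd2REUgESIAABWb3rZIyWV4dVZnVTVGZ3ZlRFUwARABEiM0aad4qoZWZVZmZnV4ZUVVRGZCIzRVRERENJqIm6dVVWZlVnqYlzRmVnZDNGlmZVRVVFZmZ5hUVWZmVWiIiXRmVWVURWh1VlVmZ2VWNXZEVWZmZGZ4iJM0Q1VVRWUzVmVnh2VlNEZlVWZmhGVoiIghEkNERmQzRWZUVniFIkRmZ4ZmZXdmeHa8pCEjZnRERWZURmmXQjRoeXVVaHVVVmmFaCJXREM0RWZVREiGZENXh1Vnd4l2Zol3Za3JUwFHZVZlVDEkNUVndWd2Z4d3Z6mIq7h0ESaJh2ZmVDACRDVVVVVmd4d3eqqZqFV2SM3e2oiKuWVDNFRlVVVmd6iIiYmqdDd1Wc25re62RGmYhFVFZ4h4d5m7dne5MSM0aYIAACMAAAARNDREaHVWZmiGmGZWhRATaFEAAAAAAAAAATRYmFRFVZdYmGQiJeYTNTEAAAATMQASRXrLczVVZXZlMQABJnR3I0IAATepZCNFeblRAUVmZzIAAAAUZ1OPgjVFVXlSI1ZmVkEBJFVmeAEjI3uXqDSb9wJFVVMiNGZmUyIjRFZniWmpmchsxDbKbPpBIzE0RWZkU1iGZWi7qa3bqph3ZEmUNK//xQAlRVZlNDepdoqph7qHqpdlZzdVVENpz/gkVCQ1QRE2ZVQjM2VXqXdVZjVmRFQyEUzEQzABN3ITRWQyM1WIeHZVZjimUzMiMgA+//////9DNmZkNVRYZ2ZVZjRHeb3d3u21eZzN2IzDNlVmVVM1ZmdlZUciZ1WamIiGdUSbuWj+YzRVVnY0UiiXQ1hUV2RIiIaKNDJHeYZ+9iNUVVVXUhSUFJZWZmVFd3mbpUMkZEVozlJERBJTIzISJZZWZlZVVmZViGVVRUV1d5QUMiERMzETijeYdlVmVXd2VmZlVVZlaX5iIUMiRDInuJeYllVVZTV3VWZ2VEY0R3b//TMxARNpdXhkNVVCIzESRGZWZEMhI4M57w=="/>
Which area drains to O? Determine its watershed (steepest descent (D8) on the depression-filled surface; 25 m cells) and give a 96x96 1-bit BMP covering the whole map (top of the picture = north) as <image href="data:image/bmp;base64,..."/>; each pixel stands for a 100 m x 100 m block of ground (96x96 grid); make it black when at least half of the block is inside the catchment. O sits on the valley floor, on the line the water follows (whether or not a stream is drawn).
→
<image width="96" height="96" href="data:image/bmp;base64,Qk2+BAAAAAAAAD4AAAAoAAAAYAAAAGAAAAABAAEAAAAAAIAEAAATCwAAEwsAAAIAAAAAAAAA////AAAAAAAAAAAAAAAAAAAAAAAAAAAAAAAAAAAAAAAAAAAAAAAAAAAAAAAAAAAAAAAAAAAAAAAAAAAAAAAAAAAAAAAAAAAAAAAAAAAAAAAAAAAAAAAAAAAAAAAAAAAAAAAAAAAAAAAAAAAAAAAAAAAAAAAAAAAAAAAAAAAAAAAAAAAAAAAAAAAAAAAAAAAAAAAAAAAAAAAAAAAAAAAAAAAAAAAAAAAAAAAAAAAAAAAAAAAAAAAAAAAAAAAAAAAAAAAAAAAAAAAAAAAAAAAAAAAAAAAAAAAAAAAAAAAAAAAAAAAAAAAAAAAAAAAAAAAAAAAAAAAAAAAAAAAAAAAAAAAAAAAAAAAAAAAAAAAAAAAAAAAAAAAAAAAAAAAAAAAAAAAAAAAAAAAAAAAAAAAAAAAAAAAAAAAAAAAAAAAAAAAAAAAAAAAAAAAAAAAAAAAAAAAAAAAAAAAAAAAAAAAAAAAAAAAAAAAAAAAAAAAAAAAAAAAAAAAAAAAAAAAAAAAAAAAAAAAAAAAAAAAAAAAAAAAAAAAAAAAAAAAAAAAAAAAAAAAAAAAAAAAAAAAAAAAAAAAAAAAAAAAAAAAAAAAAAAAAAAAAAAAAAAAAAAAAAAAAAAAAAAAAAAAAAAAAAAAAAAAAAAAAAAAAAAAAAAAAAAAAAAAAAAAAAAAAAAAAAAAAAAAAAAAAAAAAAAAAAAAAAAAAAAAAAAAAAAAAAAAAAAAAAAAAAAAAAAAAAAAAAAAAAAAAAAAAAAAAAAAAAAAAAAAAAAAAAAAAAAAAAAAAAAAAAAAAAAAAAAAAAAAAAAAAAAAAAAAAAAAAAAAAAAAAAAAAAAAAAAAAAAAAAAAAAAAAAAAAAAAAAAAAAAAAAAAAAAAAAAAAAAAAAAAAAAAAAAAAAAAAAAAAAAAAAAAAAAAAAAAAAAAAAAAAAAAAAAAAAAAAAAAAAAAAAAAAAAAAAAAAAAAAAAAAAAAAAAAAAAAAAAAAAAAAAAAAAAAAAAAAAAAAAAAAAAAAAAAAAAAAAAAAAAAAAAAAAAAAAAAAAAAAAAAAAAAAAAAAAAAAAAAAAAAAAAAAAAAAAAAAAAAAAAAAAAAAAAAAAAAAAAAAAAAAAAAAAAAAAAAAAAAAAAAAAAAAAAAAAAAAAAAAAAAAwAAAAAAAAAAAAAAD8AAAAAAAAAAAAAAH/AAAAAAAAAAAAAAP/wAAAAAAAAAAAAAP//AAAAAAAAAAAAAH//8AAAAAAAAAAAAH//8AAAAAAAAAAAAH//8AAAAAAAAAAAAH//8AAAAAAAAAAAAH//8AAAAAAAAAAAAH//8AAAAAAAAAAAAH+f4AAAAAAAAAAAAP8PwAAAAAAAAAAAAP8HgAAAAAAAAAAAAP8DAAAAAAAAAAAAAf8AAAAAAAAAAAAAAf8AAAAAAAAAAAAAA/8AAAAAAAAAAAAAA/8AAAAAAAAAAAAAA/4AAAAAAAAAAAAAAf4AAAAAAAAAAAAAAP4AAAAAAAAAAAAAAHwAAAAAAAAAAAAAAAAAAAAAAAAAAAAAAAAAAAAAAAAAA="/>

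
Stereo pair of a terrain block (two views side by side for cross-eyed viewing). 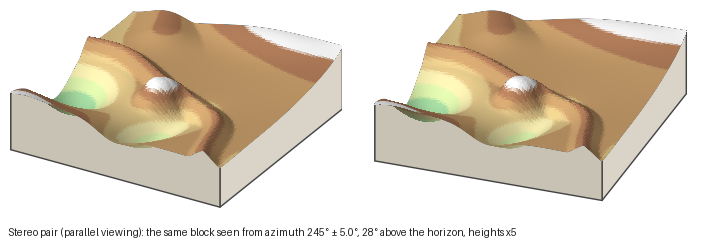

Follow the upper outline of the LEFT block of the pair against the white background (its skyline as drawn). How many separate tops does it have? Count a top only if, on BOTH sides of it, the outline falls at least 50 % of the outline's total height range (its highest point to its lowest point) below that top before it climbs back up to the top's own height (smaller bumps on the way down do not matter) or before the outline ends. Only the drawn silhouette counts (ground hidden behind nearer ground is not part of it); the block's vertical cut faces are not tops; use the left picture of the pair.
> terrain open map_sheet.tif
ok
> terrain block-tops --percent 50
0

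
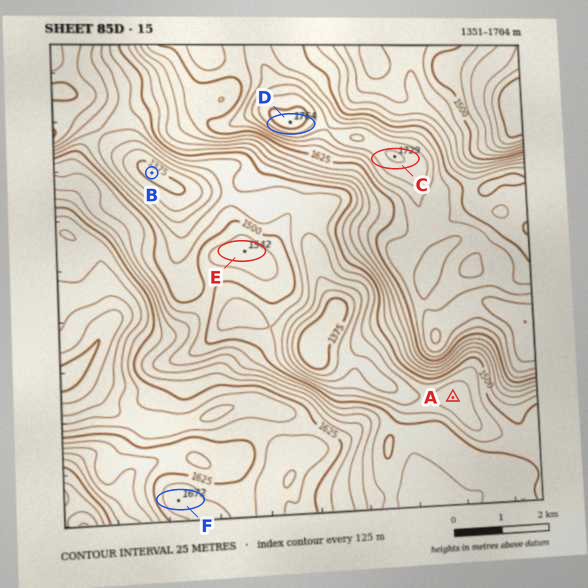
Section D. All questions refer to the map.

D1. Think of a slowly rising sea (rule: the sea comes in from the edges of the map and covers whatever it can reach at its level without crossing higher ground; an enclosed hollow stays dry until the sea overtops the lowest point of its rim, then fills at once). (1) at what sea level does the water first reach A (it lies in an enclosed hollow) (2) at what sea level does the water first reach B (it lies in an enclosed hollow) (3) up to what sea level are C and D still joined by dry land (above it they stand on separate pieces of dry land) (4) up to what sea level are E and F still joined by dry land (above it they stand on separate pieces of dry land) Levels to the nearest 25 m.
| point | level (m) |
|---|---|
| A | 1475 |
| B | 1450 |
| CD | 1700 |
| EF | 1500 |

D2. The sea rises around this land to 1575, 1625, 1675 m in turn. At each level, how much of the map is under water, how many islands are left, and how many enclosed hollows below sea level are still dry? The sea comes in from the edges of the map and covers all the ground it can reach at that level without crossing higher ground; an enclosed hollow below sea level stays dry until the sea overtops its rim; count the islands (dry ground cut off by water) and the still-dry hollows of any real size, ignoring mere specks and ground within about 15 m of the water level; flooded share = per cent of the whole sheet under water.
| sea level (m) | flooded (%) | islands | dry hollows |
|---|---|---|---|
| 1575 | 53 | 0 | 0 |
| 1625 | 67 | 0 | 0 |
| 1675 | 89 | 1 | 0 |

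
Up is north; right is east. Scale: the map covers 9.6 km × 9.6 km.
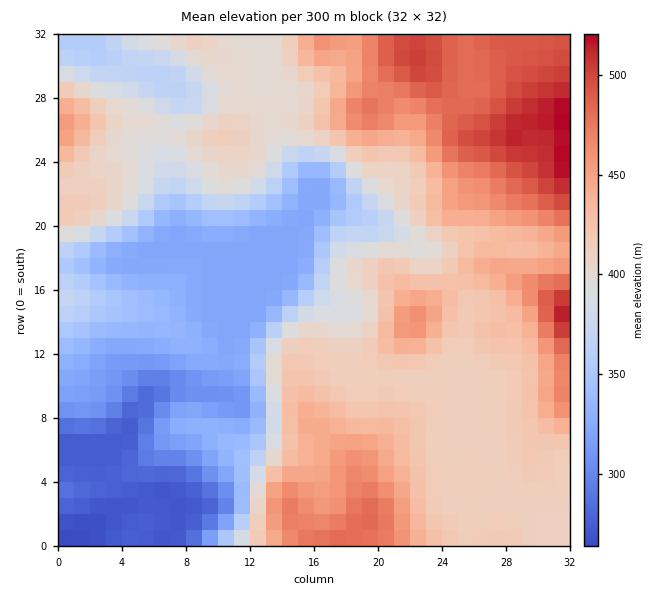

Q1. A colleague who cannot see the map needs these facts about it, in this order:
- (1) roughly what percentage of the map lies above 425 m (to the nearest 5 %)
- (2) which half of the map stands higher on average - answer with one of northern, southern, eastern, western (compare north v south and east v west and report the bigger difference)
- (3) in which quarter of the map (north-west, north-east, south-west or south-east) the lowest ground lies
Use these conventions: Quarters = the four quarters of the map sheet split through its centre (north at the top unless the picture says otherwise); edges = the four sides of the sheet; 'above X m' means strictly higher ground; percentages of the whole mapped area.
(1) Ground above 425 m makes up about 30 % of the sheet.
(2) On average the eastern half of the map is the higher ground.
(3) The lowest ground is in the south-west quarter.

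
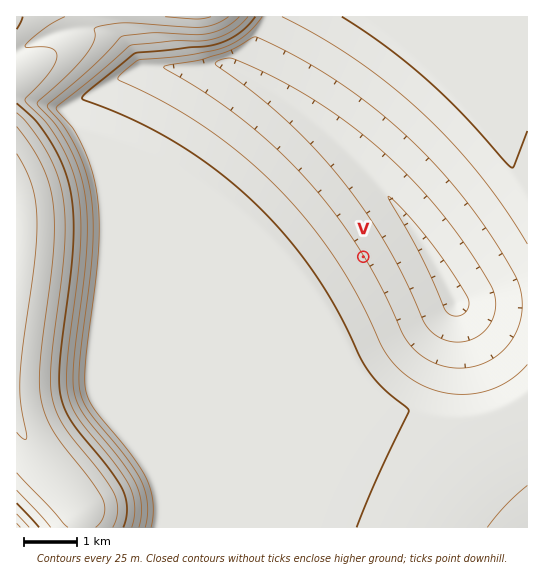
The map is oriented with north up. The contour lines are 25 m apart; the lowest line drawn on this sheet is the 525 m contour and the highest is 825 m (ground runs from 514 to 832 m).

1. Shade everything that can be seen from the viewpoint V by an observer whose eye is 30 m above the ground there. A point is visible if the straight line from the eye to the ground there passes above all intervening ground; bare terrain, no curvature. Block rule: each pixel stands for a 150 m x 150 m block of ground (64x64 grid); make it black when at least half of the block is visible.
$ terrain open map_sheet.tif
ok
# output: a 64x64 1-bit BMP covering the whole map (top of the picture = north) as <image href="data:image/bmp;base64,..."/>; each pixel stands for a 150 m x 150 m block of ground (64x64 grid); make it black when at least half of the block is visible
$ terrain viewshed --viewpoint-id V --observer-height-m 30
<image width="64" height="64" href="data:image/bmp;base64,Qk0+AgAAAAAAAD4AAAAoAAAAQAAAAEAAAAABAAEAAAAAAAACAAATCwAAEwsAAAIAAAAAAAAA////AAAAAAAAGAAAAAAAAAA4AAAAAAAAAHwAAAAAAAAAfAAAAAAAAAD4AAAAAAAAAfgAAAAAAAAD8AAAAAAAAAfgAAAAAAAAD+AAAAAAAAAPwAAAAAAAAB+AAAAAAAAAPwAAAAAAAAA+AAAAAAAAAHwAAAAAAAAAfAAAAAAAP/B4AAAAAAD//PgAAAAAA///+AAAAAAH///4AAAAAA////gAAAAAH////AAAAAAf///8AAAAAD///3wAAAAAP///fAAAAAB///98AAAAAH///34AAAAA////fgAAAAD///9+AAAAAf///34AAAAD////fgAAAAP///8/AAAAB////z8AAAAP////PwAAAB////8/AAAAP////z8AAAA/////P4AAAH////8/gAAA/////z+AAAH/////P4AAA/////8/gAAH/////z+AAB//////P4AAP/////8/gAB//////3+AAH/////+fwAAf/////z/AAA//////P8AAD/////4/gAAP/////D+AAAf////8PwAAB/////g/AAAH////8D4AAAP////gPAAAA////8A/AAAB////gD/AAAH///8AP/AAAf///wA//AAD///+AA//AAf///wAB///////8AAB///////gAAB//////8AAIB//////gAA4H/////8AAD///////gAAA=="/>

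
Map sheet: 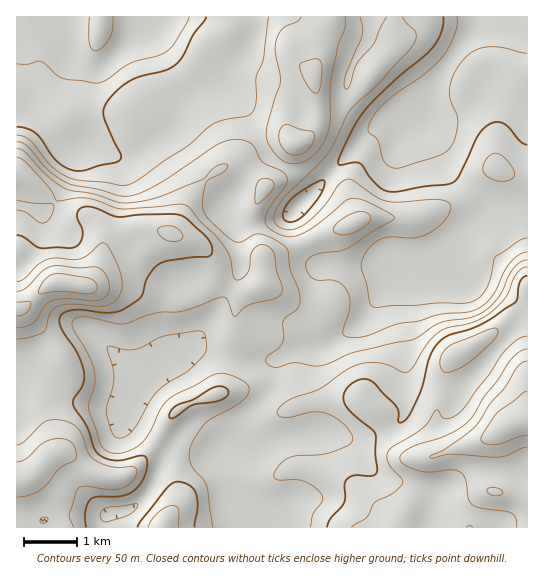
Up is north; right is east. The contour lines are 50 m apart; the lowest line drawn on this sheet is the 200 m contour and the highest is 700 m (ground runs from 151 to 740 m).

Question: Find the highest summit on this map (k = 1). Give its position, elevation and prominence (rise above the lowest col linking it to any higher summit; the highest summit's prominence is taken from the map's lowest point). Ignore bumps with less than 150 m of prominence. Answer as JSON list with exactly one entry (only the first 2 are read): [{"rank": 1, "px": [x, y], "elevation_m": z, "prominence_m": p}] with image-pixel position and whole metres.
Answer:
[{"rank": 1, "px": [65, 283], "elevation_m": 675, "prominence_m": 247}]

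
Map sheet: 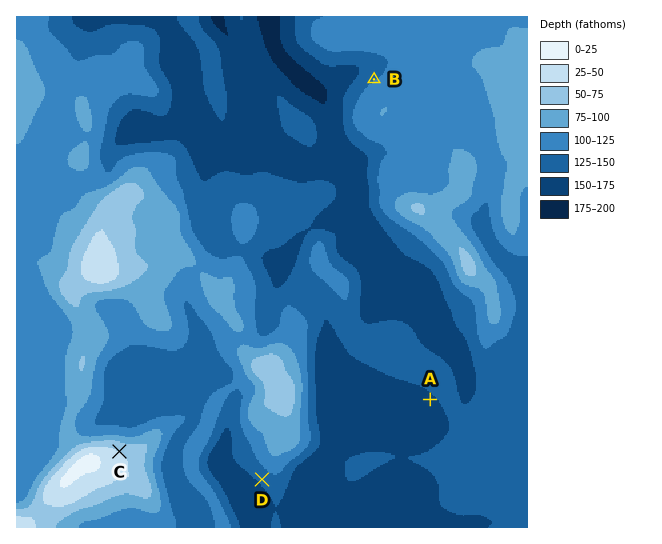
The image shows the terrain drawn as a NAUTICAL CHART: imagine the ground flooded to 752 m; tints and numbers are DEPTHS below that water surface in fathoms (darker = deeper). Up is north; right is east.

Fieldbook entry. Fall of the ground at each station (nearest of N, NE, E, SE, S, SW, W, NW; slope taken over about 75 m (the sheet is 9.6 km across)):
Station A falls SW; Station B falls NW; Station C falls NE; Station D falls SW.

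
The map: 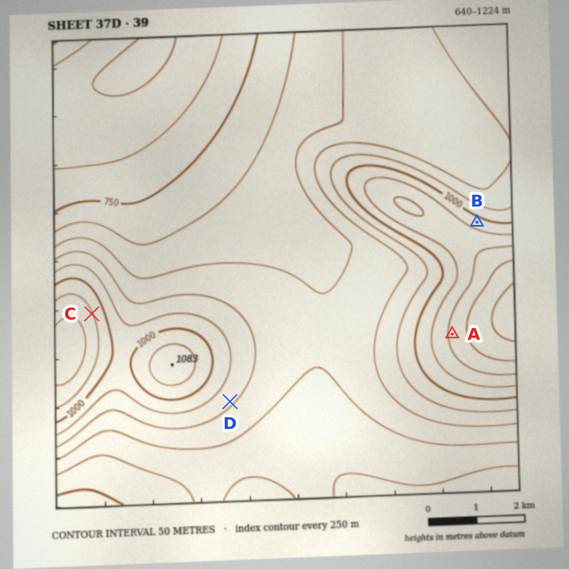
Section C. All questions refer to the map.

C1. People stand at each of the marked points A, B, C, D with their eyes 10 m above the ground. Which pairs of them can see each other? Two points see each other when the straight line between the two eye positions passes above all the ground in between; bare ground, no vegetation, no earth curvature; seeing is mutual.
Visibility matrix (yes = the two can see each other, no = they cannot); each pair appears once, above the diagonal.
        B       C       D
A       no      yes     yes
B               no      no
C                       no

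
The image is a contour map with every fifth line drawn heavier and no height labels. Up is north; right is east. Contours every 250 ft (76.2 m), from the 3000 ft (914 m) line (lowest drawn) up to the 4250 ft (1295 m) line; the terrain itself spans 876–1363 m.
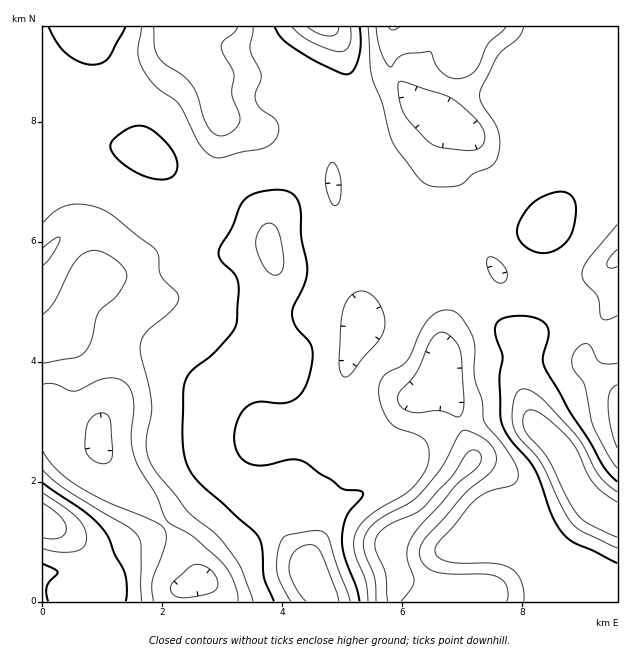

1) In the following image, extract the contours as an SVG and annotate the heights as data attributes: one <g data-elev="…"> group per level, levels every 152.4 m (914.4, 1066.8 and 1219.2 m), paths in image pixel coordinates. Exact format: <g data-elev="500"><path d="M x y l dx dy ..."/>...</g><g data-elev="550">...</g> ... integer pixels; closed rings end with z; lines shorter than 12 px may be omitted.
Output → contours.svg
<g data-elev="914.4"><path d="M388 601l-3-28-10-26 0-6 2-6 12-10 26-11 7-5 30-32 15-24 5-3 6 1 3 6-3 9-23 20-15 18-21 23-9 13-2 7-1 9 7 26-3 7-10 12"/><path d="M178 597l-7-5 0-7 20-19 6-2 8 2 6 4 4 6 3 10-6 6-21 5z"/><path d="M100 463l-8-3-5-6-2-6 0-7 1-13 3-7 6-6 8-2 4 2 3 5 3 34-1 5-3 3z"/><path d="M399 27l-7 3-4-3"/></g><g data-elev="1066.8"><path d="M141 601l0-55-4-11-10-9-62-37-22-19"/><path d="M368 601l-3-21-11-30 0-9 2-9 6-9 8-8 34-20 9-8 12-16 4-14-1-10-4-8-8-5-19-6-9-9-8-19-1-9 1-7 6-10 15-8 6-6 14-29 7-12 9-7 9-2 8 1 5 4 13 19 3 14 0 30 7 22 2 21 27 35 5 10 2 9-1 6-5 4-24 7-14 9-36 42-3 6 0 4 5 6 11 3 42 1 16 5 7 5 5 7 3 11 0 10"/><path d="M617 468l-8-12-15-29-9-42-11-15-2-10 5-11 4-4 5-2 4 3 6 12 5 5 6 1 10-1"/><path d="M344 377l-4-5-1-9 2-38 2-15 4-9 5-6 6-4 7 0 9 6 7 10 4 12-1 11-5 10-16 18-11 15-5 4z"/><path d="M43 363l33-5 9-6 6-12 7-27 18-16 9-14 2-7-2-6-8-9-13-8-10-3-9 3-11 10-19 38-12 13"/><path d="M617 315l-9 5-6-1-2-4-2-18-14-15-2-8 2-7 4-8 29-34"/><path d="M497 282l-5-5-4-9-1-7 3-4 9 4 8 10 0 6-2 5-3 1z"/><path d="M43 223l12-12 10-5 12-2 15 2 11 4 9 5 40 31 5 6 4 24 16 16 2 6-2 6-5 6-26 22-5 11 0 12 8 30 3 20-1 10-5 24 2 17 7 15 31 39 31 25 17 21 8 14 11 31"/><path d="M334 205l-6-11-3-13 3-13 4-6 3 2 3 6 3 14-1 17-3 4z"/><path d="M253 27l-3 22 10 21 1 6-5 17 0 7 4 8 17 13 2 6-1 6-5 9-8 6-47 10-7-2-8-7-6-10-18-34-22-18-13-15-4-9-2-9 3-27"/><path d="M524 27l-6 11-15 12-6 7-17 36 1 10 14 20 4 10 1 14-4 13-5 6-18 8-12 10-19 3-12-1-9-6-29-39-10-38-11-28-3-48"/></g><g data-elev="1219.2"><path d="M350 601l-22-64-5-5-7-2-29 5-4 3-3 6-3 15 0 14 4 10 10 18"/><path d="M43 549l16 3 17-1 7-4 4-9-3-10-7-11-11-9-23-15"/><path d="M617 492l-17-15-21-38-34-37-16-12-6-1-5 2-3 6-2 11-1 12 2 9 5 9 22 25 27 54 5 8 7 5 37 18"/><path d="M271 274l6 1 4-2 2-6 1-8-6-28-4-6-5-2-4 1-5 5-3 8-1 7 6 20 4 6z"/><path d="M292 27l9 8 10 7 18 7 11 3 6-2 4-5 1-8-1-10"/></g>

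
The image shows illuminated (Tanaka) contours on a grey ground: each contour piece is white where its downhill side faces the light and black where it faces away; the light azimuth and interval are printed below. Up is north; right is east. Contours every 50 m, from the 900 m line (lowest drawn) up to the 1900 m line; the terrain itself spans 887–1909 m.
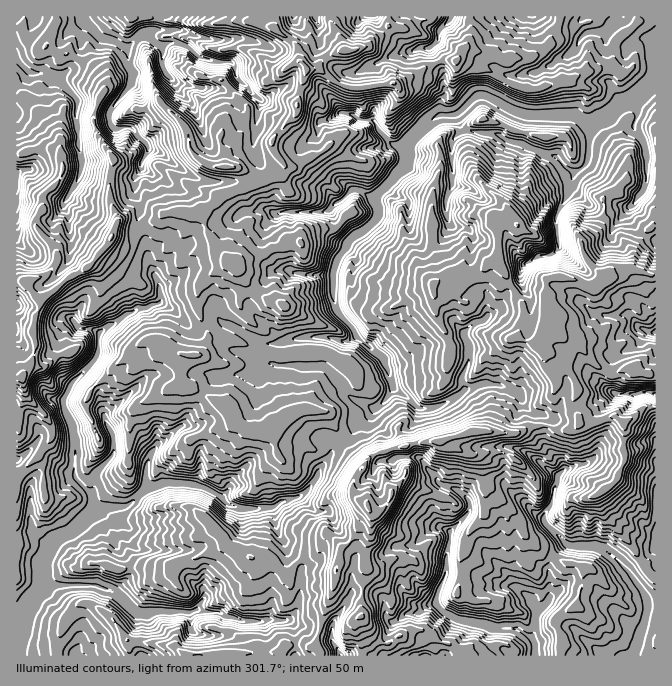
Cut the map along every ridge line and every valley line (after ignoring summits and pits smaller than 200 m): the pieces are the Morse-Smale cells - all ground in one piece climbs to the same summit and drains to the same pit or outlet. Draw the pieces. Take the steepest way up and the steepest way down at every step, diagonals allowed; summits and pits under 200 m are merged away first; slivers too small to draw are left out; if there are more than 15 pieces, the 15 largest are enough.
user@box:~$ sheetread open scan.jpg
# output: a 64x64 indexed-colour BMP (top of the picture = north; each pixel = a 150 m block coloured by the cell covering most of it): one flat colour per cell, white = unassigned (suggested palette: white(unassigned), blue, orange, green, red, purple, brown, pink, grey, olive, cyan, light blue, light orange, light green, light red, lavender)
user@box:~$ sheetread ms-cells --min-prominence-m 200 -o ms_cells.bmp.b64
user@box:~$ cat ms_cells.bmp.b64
<image width="64" height="64" href="data:image/bmp;base64,Qk12CAAAAAAAAHYAAAAoAAAAQAAAAEAAAAABAAQAAAAAAAAIAAATCwAAEwsAABAAAAAAAAAA////ALR3HwAOf/8ALKAsACgn1gC9Z5QAS1aMAMJ34wB/f38AIr28AM++FwDox64AeLv/AIrfmACWmP8A1bDFACIiIiIiIiIiIiIiIiIiIv//AAAAAABVVVVVVWZmZmZmIiIiIiIiIiIiIiIiIiIi//8AUAAAVVVVVVVVVmZmZmYiIiIiIiIiIiIiIiIiIiL//wVVVVVVVVVVVVVmZmZmZiIiIiIiIiIiIiIiIiIiIi//BVVVVVVVVVVVVWZmZmZmIiIiIiIiIiIiIiIiIiIiL/9VVVVVVVVVVVVVVmZmZmYiIiIiIiIiIiIiIiIiIiIv//VVVVVVVVVVVVVVZmZmZiIiIiIiIiIiIiIiIiIiIiL/9VVVVVVVVVVVVVVmZmZmIiIiIiIiIiIiIiIiIiIiIv/1VVVVVVVVVVVVVVZmZmYiIiIiIiIiIiIiIiIiIiIi//VVVVVVVVVVVVVVVmZmZiIiIiIiIiIiIiIiIiIiIiL/9VVVVVVVVVVVVVZmZmZmIiIiIiIiIiIiIiIiIiIiIv/1VVVVVVVVVVVWZmZmZmYiIiIiIiIiIiIiIiIiIiIiL/VVVVVVVVVVVmZmZmZmZiIiIiIiIiIiIiIiIiIiIiIi9VVVVVVVVVVWZmZmZmZmIiIiIiIiIiIiIiIiIiIiIiIvVVVVVVVVVWZmZmZmZmYiIiIiIiIiIiIiIiIiIiIiIiJVVVVVVVVVZmZmZmZmZiIiIiJERCIiIiIkRERCIiIiIiVVVVVVVVZmZmZmZmZmIiIiIkREQiIiJERERERCIiIiIlVVVVVVZmZmZmZmZmYiIiIiREREREREREREREQiIiIiJVVVVVZmZmZmZmZmZiiIiCJERERERERERERERCIiIiIlVVVVVmZmZmZmZmZmiIiIIiREREREREREREREQiISIiVVVVVWZmZmZmZmZmYIiIgiIkRERERERERERERCIRESJVVVVmZmZmZmZmZmZgCIiCIiRERERERERERERERBEREREVZmZmZmZmZmZmZmAIiIIiJERERERERENERERDMRERERERERERZmZmZmZmYAiIIiJERERERERDMzNEREMxERERERERERERER3WZmZoiIgiIkRERERERDMzMzRDMzMxERERERERERERHd3d1miIiCIkRERERERDMzMzMzMzMREREREREREREREd3d3d2IiIIiREREREQzMzMzMzMzMRERERERERERERER3d3d3YiIiCREREREQzMzMzMzMzMRERERERERERERERHd3d3dCIiEREREREQzMzMzMzMzMRERERERERERERERHd3b3bsAiIREREREREMzMzMzERERERERERERERERERHd3bu7uwCIREREREREREMzMzMRERERERERERERERERHd3bu7u7AIhEREREREREQzMzMzEREREREREREREREREd3bu7u7sAiIRERERERERDMzMzMzMzMxERERERERAAERu7u7u7uwCIiIiIREREREMzMzMzMzMxEREREREREAABG7u7u7u7AIiIiIiIREREMzMzMzMzMxEREREREREAAAEbu7u7u7sAiIiIiIiIREQzMzMzMzMzEREREREREAAAERu7u7u7uwCqiIiIiIhERDMzMzMzMzMREREREREAAAARG7u7u7u7CqqoiIiIiEREQzMzMzMzMxEREREREQAAAREbuxEbu7sACqqoiIiIREREMzMzMzMzEREREREREQABERERERG7EQAAqqqIiIRERERDMzMzMzMRERERERERERERERERERERAACqqqiIhEREREMzMzMzMzEREREREREREREREREREREACqqqqIiEREREMzMzMzMzMREREREREREREREREREREQCqqqqqqkREREMzMzMzMzMxERERERERERERERERERERAKqqqqqqd0REQzMzMzMzMxEREREREREREREREREREREADqqqqqp3d3czMzMzMzMzEREREREREREREREREREREQAO6qqqqnd3d3czMzMzMzMRERERERERERERERERERERAA7uqqqqd3d3d3czMzMzMzMzMREREREREREREREREREAAO6qqqp3d3d3d3czMzMzMzMzEREREREREREREREREQAADqqqqnd3d3d3d3dzMzMzMzMRERERERERERERERERAAAO6qqqp3d3d3d3d3MzMzMzMzEREREREREREREREREAAO6qqqqnd3d3d3d3MzMzMzMzMREREREREREREREREQDu7qqqqqd3d3d3d3czMzMzMzMxERERERERERERERERDu7uqqqqd3d3d3d3dzMzMzMzMzMRERERERERERERERHu7u6ZmZl3d3d3d3d3czMzMzMzMzEREREREREREREREe7umZmZmZd3d3d3d3d3MzMzMzMzMxERERERERERERER7umZmZmZd3d3d3d3d3czMzMzMzMzMRERERERERERERHu6ZmZmZl3d3d3d3d3dzMzMzMzMzMxEREREREREREREe7pmZmZmXd3d3d3d3d3czPMzMzDMzERERERERERERER6ZmZmZmZd3d3d3d3d3dzPMzMzMzDMRERERERERERERGZmZmZmZd3d3d3d3d3dwAMzMzMzMwBEREREREREREREZmZmZmZl3d3d3d3d3d3AAAMzMzMzAABERERERERERERmZmZmZmZd5d3d3d3d3cAAAAAzMzMAAERERERERERERGZmZmZmZmZl3d3d3d3AAAAAAAMzMwAABEREREREREREZmZmZmZmZl3d3d3d3cAAAAAAAAAzMABERERERERERER"/>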